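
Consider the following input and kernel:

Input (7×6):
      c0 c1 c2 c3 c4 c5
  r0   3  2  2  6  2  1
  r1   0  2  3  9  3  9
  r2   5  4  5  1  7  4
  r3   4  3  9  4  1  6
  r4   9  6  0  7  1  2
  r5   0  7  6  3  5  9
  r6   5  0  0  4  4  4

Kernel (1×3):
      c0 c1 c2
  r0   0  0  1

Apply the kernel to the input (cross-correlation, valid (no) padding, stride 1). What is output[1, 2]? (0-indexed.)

The receptive field on the input at this output position is [3 9 3]. Elementwise product with the kernel and sum: 3·1.

3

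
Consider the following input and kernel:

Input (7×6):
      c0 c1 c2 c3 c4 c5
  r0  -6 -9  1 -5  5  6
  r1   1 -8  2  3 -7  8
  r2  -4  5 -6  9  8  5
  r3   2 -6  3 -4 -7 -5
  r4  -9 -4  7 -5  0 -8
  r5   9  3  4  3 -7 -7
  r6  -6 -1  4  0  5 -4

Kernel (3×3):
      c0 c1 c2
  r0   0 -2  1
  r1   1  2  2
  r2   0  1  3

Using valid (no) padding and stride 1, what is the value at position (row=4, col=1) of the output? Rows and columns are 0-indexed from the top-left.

The receptive field on the input at this output position is [-4 7 -5 / 3 4 3 / -1 4 0]. Elementwise product with the kernel and sum: 7·-2 + -5·1 + 3·1 + 4·2 + 3·2 + 4·1 + 0·3.

2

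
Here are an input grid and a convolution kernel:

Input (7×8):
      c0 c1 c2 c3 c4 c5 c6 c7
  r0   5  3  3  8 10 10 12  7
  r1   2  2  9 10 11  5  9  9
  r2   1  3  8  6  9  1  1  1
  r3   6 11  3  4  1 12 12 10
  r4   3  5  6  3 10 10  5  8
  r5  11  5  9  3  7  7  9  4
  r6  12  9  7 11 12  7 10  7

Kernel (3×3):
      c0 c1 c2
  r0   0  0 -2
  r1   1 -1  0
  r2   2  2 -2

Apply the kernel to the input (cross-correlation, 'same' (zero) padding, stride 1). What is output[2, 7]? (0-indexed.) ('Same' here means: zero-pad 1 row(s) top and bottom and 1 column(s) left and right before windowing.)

44

The receptive field on the zero-padded input at this output position is [9 9 0 / 1 1 0 / 12 10 0]. Elementwise product with the kernel and sum: 0·-2 + 1·1 + 1·-1 + 12·2 + 10·2 + 0·-2.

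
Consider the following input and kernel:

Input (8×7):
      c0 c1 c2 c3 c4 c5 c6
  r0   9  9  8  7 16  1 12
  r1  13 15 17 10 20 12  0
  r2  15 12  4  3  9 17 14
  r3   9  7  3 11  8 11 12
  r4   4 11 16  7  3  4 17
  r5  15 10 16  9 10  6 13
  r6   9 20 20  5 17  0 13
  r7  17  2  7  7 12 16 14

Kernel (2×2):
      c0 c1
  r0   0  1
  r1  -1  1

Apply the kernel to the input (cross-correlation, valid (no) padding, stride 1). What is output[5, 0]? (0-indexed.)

The receptive field on the input at this output position is [15 10 / 9 20]. Elementwise product with the kernel and sum: 10·1 + 9·-1 + 20·1.

21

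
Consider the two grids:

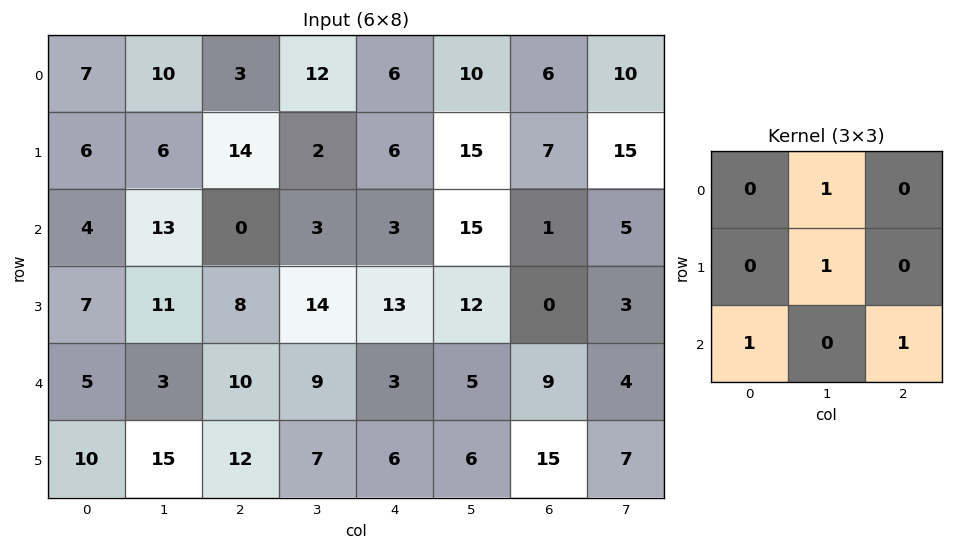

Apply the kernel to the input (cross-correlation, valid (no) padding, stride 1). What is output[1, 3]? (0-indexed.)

35

The receptive field on the input at this output position is [2 6 15 / 3 3 15 / 14 13 12]. Elementwise product with the kernel and sum: 6·1 + 3·1 + 14·1 + 12·1.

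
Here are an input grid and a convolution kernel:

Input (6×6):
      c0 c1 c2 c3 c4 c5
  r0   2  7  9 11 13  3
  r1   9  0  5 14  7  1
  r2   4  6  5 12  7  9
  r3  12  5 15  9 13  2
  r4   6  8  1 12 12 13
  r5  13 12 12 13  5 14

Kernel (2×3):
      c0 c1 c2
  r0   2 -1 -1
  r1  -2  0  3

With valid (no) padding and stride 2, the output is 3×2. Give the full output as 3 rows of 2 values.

-15 5
18 0
13 -31

Output[0,0]: The receptive field on the input at this output position is [2 7 9 / 9 0 5]. Elementwise product with the kernel and sum: 2·2 + 7·-1 + 9·-1 + 9·-2 + 5·3.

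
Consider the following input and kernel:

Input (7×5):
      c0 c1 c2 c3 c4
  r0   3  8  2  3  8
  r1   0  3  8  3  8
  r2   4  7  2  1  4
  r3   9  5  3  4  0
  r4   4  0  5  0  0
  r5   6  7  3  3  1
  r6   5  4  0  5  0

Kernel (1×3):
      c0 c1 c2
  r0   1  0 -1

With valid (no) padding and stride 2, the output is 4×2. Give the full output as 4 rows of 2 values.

Output[0,0]: The receptive field on the input at this output position is [3 8 2]. Elementwise product with the kernel and sum: 3·1 + 2·-1.
Output[0,1]: The receptive field on the input at this output position is [2 3 8]. Elementwise product with the kernel and sum: 2·1 + 8·-1.

1 -6
2 -2
-1 5
5 0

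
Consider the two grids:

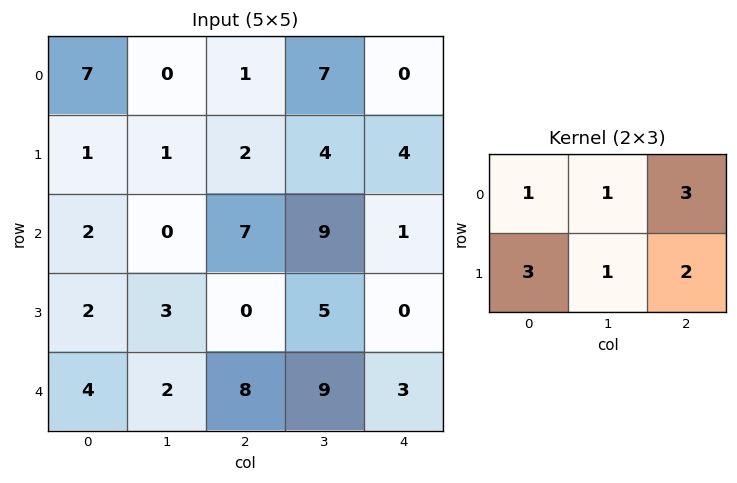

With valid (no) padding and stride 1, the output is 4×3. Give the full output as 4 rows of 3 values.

Output[0,0]: The receptive field on the input at this output position is [7 0 1 / 1 1 2]. Elementwise product with the kernel and sum: 7·1 + 0·1 + 1·3 + 1·3 + 1·1 + 2·2.

18 35 26
28 40 50
32 53 24
35 50 44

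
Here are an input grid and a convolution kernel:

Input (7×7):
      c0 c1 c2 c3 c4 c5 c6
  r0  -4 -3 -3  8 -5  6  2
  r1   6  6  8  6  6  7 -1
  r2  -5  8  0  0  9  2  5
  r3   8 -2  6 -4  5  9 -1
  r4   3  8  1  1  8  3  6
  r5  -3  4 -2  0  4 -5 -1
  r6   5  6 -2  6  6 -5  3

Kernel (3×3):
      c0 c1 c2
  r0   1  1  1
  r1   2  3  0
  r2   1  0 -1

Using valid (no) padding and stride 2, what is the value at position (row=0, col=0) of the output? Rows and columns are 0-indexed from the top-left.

15

The receptive field on the input at this output position is [-4 -3 -3 / 6 6 8 / -5 8 0]. Elementwise product with the kernel and sum: -4·1 + -3·1 + -3·1 + 6·2 + 6·3 + -5·1 + 0·-1.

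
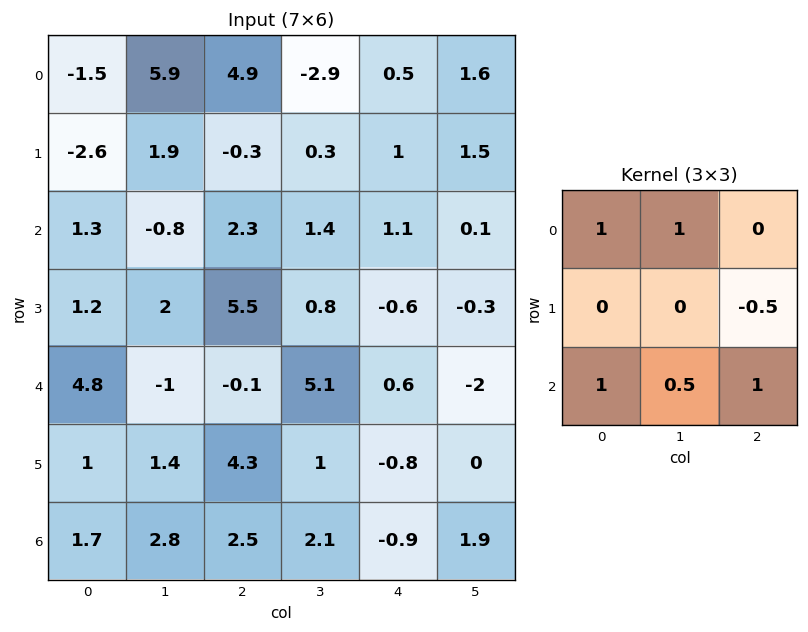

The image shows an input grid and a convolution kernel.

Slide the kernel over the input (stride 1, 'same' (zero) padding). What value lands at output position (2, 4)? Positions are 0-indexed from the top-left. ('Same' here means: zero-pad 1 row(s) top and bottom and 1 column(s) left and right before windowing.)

The receptive field on the zero-padded input at this output position is [0.3 1 1.5 / 1.4 1.1 0.1 / 0.8 -0.6 -0.3]. Elementwise product with the kernel and sum: 0.3·1 + 1·1 + 0.1·-0.5 + 0.8·1 + -0.6·0.5 + -0.3·1.

1.45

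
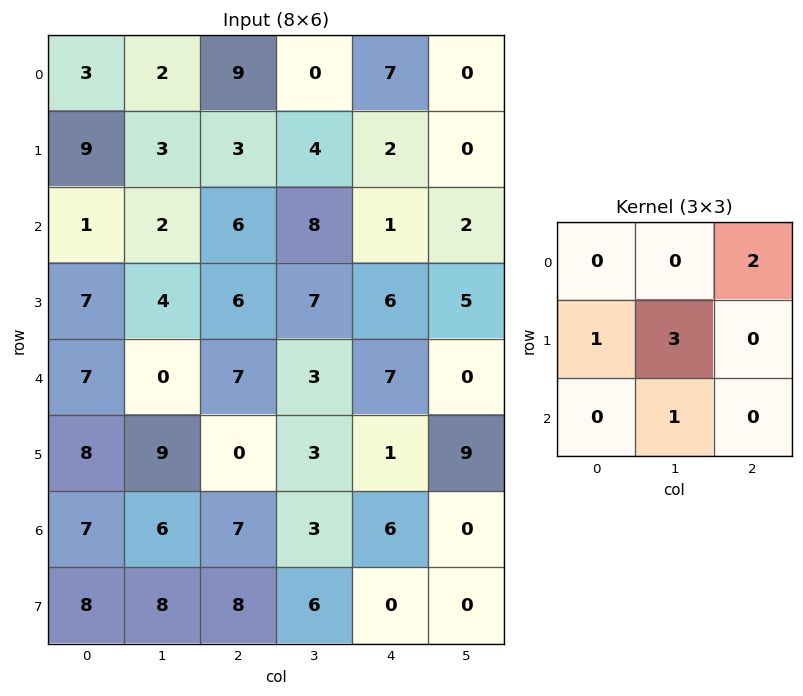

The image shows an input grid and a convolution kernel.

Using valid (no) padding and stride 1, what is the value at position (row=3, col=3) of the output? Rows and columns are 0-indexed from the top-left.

The receptive field on the input at this output position is [7 6 5 / 3 7 0 / 3 1 9]. Elementwise product with the kernel and sum: 5·2 + 3·1 + 7·3 + 1·1.

35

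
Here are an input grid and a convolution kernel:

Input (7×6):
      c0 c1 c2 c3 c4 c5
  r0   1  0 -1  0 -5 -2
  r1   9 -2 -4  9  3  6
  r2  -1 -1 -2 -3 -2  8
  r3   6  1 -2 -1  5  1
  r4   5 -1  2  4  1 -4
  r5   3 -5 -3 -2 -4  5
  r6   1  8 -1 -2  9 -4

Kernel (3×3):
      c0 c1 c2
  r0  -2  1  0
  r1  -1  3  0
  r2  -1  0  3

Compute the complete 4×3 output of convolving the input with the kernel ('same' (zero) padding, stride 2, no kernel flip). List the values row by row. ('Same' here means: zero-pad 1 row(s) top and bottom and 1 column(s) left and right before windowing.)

-3 26 -6
9 -9 -14
6 2 23
6 -4 29

Output[0,0]: The receptive field on the zero-padded input at this output position is [0 0 0 / 0 1 0 / 0 9 -2]. Elementwise product with the kernel and sum: 0·-2 + 0·1 + 0·-1 + 1·3 + 0·-1 + -2·3.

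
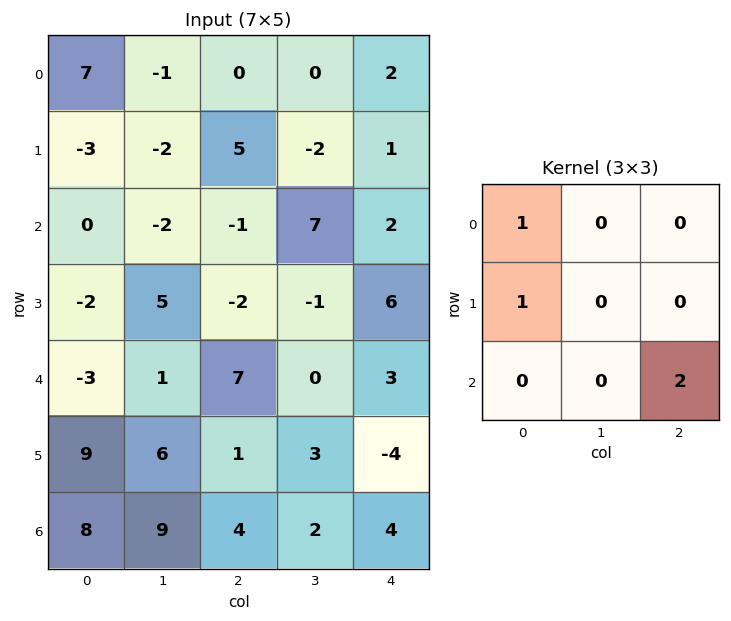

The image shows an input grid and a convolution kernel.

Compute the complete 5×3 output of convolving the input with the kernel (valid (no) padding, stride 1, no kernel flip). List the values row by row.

Output[0,0]: The receptive field on the input at this output position is [7 -1 0 / -3 -2 5 / 0 -2 -1]. Elementwise product with the kernel and sum: 7·1 + -3·1 + -1·2.
Output[0,1]: The receptive field on the input at this output position is [-1 0 0 / -2 5 -2 / -2 -1 7]. Elementwise product with the kernel and sum: -1·1 + -2·1 + 7·2.

2 11 9
-7 -6 16
12 3 3
-3 12 -3
14 11 16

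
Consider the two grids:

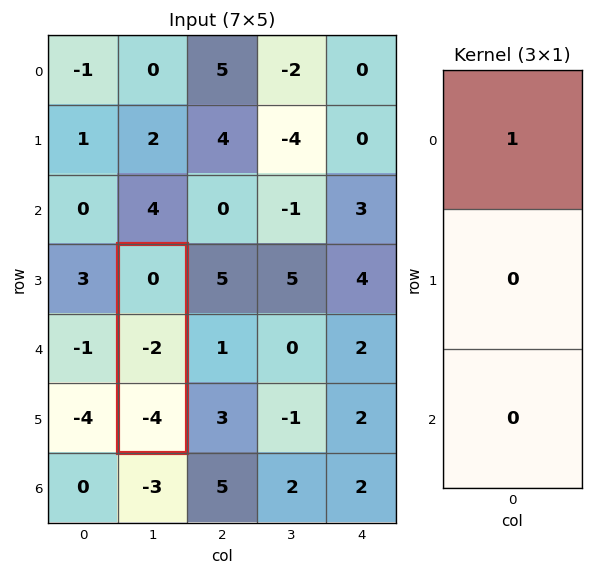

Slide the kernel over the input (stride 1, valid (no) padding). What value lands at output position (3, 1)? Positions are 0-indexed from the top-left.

0

The receptive field on the input at this output position is [0 / -2 / -4]. Elementwise product with the kernel and sum: 0·1.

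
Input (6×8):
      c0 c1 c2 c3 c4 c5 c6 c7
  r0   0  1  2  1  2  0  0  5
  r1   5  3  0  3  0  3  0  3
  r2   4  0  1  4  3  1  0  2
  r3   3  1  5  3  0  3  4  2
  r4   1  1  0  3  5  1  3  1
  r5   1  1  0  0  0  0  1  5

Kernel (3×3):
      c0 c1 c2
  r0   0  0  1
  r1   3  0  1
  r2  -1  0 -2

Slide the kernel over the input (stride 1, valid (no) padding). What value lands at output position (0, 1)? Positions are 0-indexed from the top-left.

The receptive field on the input at this output position is [1 2 1 / 3 0 3 / 0 1 4]. Elementwise product with the kernel and sum: 1·1 + 3·3 + 3·1 + 0·-1 + 4·-2.

5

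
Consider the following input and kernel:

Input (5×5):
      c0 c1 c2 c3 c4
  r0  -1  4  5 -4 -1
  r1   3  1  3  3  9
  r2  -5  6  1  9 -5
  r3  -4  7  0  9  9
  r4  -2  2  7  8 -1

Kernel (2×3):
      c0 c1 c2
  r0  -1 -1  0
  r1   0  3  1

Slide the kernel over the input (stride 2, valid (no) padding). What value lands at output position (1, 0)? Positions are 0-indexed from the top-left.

The receptive field on the input at this output position is [-5 6 1 / -4 7 0]. Elementwise product with the kernel and sum: -5·-1 + 6·-1 + 7·3 + 0·1.

20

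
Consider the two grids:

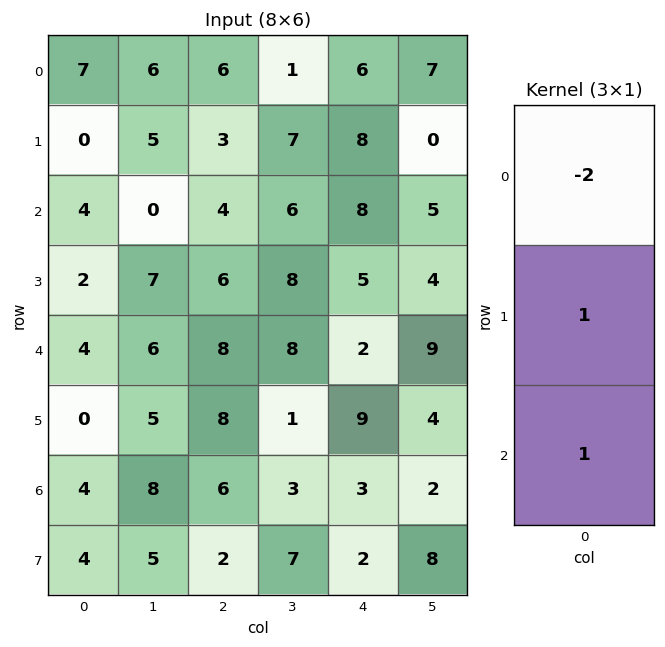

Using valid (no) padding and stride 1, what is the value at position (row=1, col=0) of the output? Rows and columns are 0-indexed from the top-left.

The receptive field on the input at this output position is [0 / 4 / 2]. Elementwise product with the kernel and sum: 0·-2 + 4·1 + 2·1.

6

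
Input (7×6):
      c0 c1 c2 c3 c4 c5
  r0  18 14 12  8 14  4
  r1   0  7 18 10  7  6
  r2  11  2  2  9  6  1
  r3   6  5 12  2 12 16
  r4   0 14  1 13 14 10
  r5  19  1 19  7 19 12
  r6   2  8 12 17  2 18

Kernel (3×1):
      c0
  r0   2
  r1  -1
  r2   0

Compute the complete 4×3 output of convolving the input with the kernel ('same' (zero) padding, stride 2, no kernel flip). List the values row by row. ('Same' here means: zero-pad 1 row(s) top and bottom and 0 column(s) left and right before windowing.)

-18 -12 -14
-11 34 8
12 23 10
36 26 36

Output[0,0]: The receptive field on the zero-padded input at this output position is [0 / 18 / 0]. Elementwise product with the kernel and sum: 0·2 + 18·-1.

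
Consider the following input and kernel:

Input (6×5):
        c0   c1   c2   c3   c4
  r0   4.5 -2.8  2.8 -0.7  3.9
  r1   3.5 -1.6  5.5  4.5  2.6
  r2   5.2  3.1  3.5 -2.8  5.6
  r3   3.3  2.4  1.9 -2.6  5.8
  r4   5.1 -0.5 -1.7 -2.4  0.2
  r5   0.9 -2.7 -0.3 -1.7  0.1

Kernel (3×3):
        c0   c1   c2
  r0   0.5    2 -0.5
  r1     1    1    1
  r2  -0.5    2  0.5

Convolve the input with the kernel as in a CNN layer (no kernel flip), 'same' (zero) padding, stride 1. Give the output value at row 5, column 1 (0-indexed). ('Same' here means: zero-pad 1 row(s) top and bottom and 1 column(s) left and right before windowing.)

The receptive field on the zero-padded input at this output position is [5.1 -0.5 -1.7 / 0.9 -2.7 -0.3 / 0 0 0]. Elementwise product with the kernel and sum: 5.1·0.5 + -0.5·2 + -1.7·-0.5 + 0.9·1 + -2.7·1 + -0.3·1 + 0·-0.5 + 0·2 + 0·0.5.

0.3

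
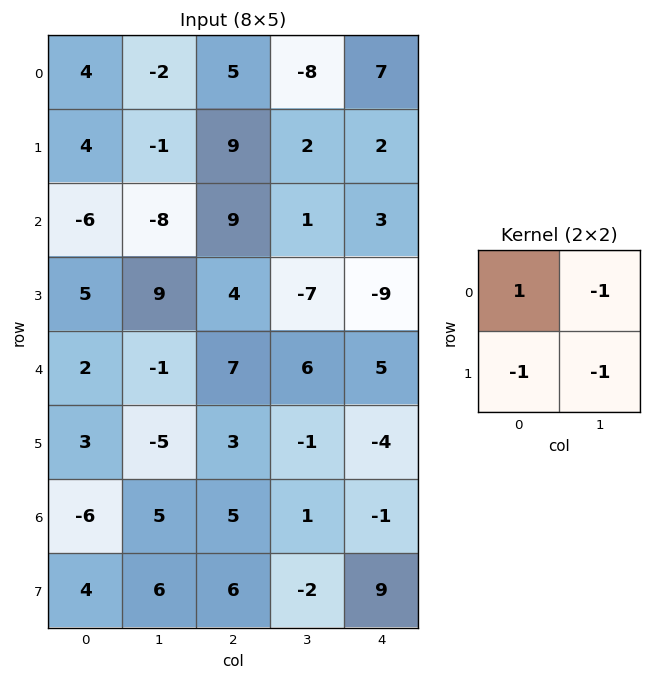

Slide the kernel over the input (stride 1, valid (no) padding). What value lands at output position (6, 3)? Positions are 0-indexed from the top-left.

The receptive field on the input at this output position is [1 -1 / -2 9]. Elementwise product with the kernel and sum: 1·1 + -1·-1 + -2·-1 + 9·-1.

-5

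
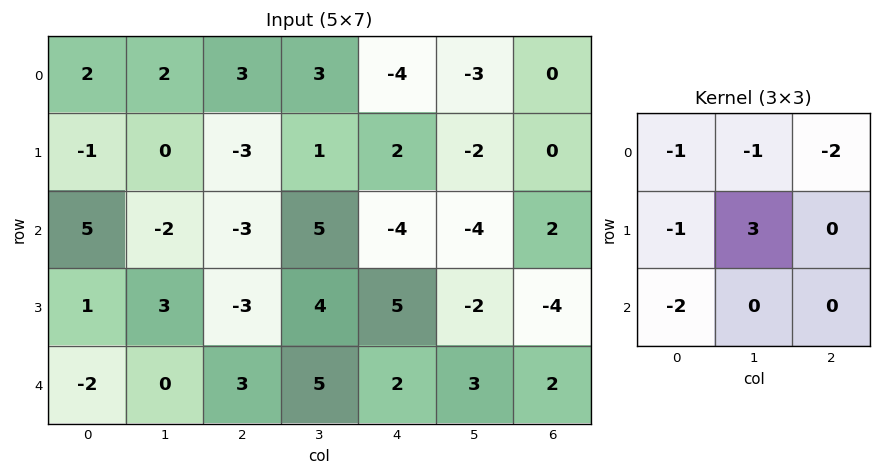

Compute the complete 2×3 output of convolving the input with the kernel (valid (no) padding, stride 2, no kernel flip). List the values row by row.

Output[0,0]: The receptive field on the input at this output position is [2 2 3 / -1 0 -3 / 5 -2 -3]. Elementwise product with the kernel and sum: 2·-1 + 2·-1 + 3·-2 + -1·-1 + 0·3 + 5·-2.
Output[0,1]: The receptive field on the input at this output position is [3 3 -4 / -3 1 2 / -3 5 -4]. Elementwise product with the kernel and sum: 3·-1 + 3·-1 + -4·-2 + -3·-1 + 1·3 + -3·-2.

-19 14 7
15 15 -11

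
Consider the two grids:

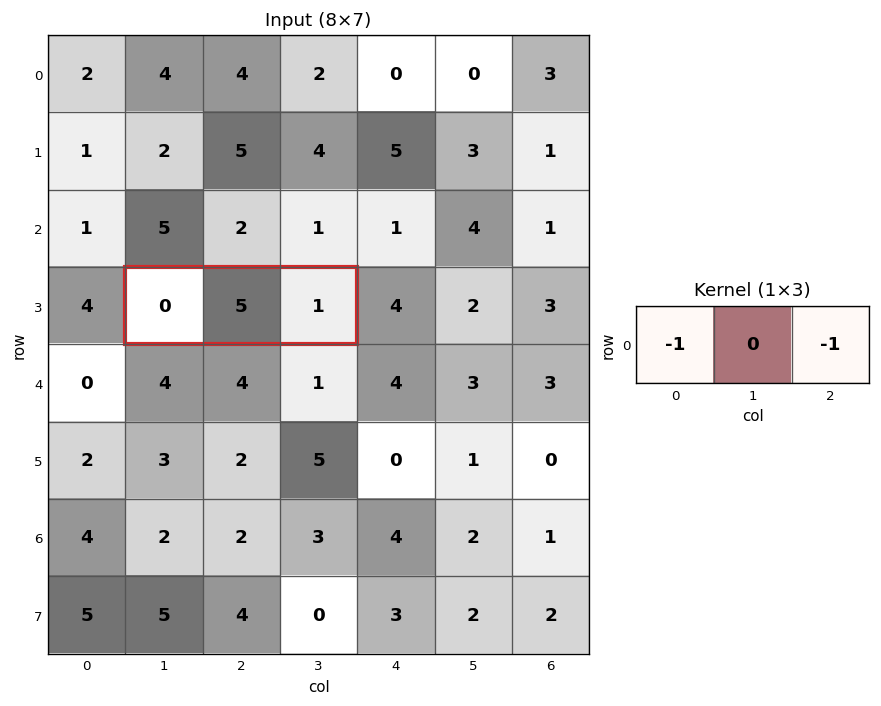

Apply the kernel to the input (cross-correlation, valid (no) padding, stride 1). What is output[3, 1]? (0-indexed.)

The receptive field on the input at this output position is [0 5 1]. Elementwise product with the kernel and sum: 0·-1 + 1·-1.

-1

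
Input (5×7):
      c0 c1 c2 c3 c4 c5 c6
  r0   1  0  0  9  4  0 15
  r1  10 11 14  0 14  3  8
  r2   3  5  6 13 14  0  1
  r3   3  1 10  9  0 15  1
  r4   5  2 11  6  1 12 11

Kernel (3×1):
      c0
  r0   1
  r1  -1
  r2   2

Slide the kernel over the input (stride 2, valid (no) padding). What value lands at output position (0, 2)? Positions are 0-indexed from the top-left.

18

The receptive field on the input at this output position is [4 / 14 / 14]. Elementwise product with the kernel and sum: 4·1 + 14·-1 + 14·2.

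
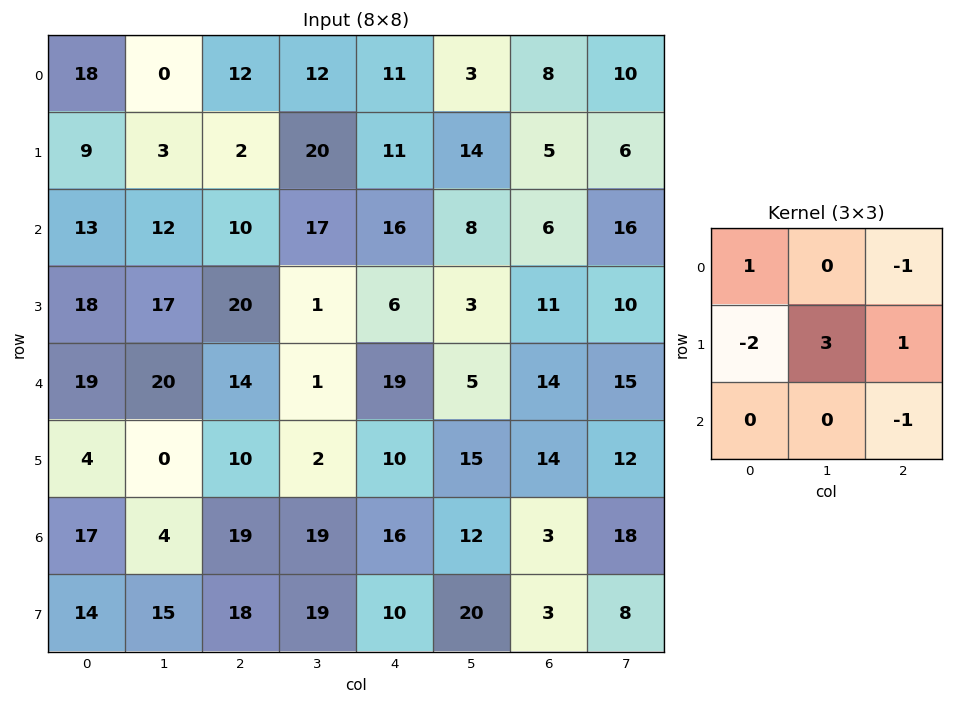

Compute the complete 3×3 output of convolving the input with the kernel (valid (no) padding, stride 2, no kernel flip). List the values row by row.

Output[0,0]: The receptive field on the input at this output position is [18 0 12 / 9 3 2 / 13 12 10]. Elementwise product with the kernel and sum: 18·1 + 12·-1 + 9·-2 + 3·3 + 2·1 + 10·-1.
Output[0,1]: The receptive field on the input at this output position is [12 12 11 / 2 20 11 / 10 17 16]. Elementwise product with the kernel and sum: 12·1 + 11·-1 + 2·-2 + 20·3 + 11·1 + 16·-1.

-11 52 22
24 -56 4
-12 -25 41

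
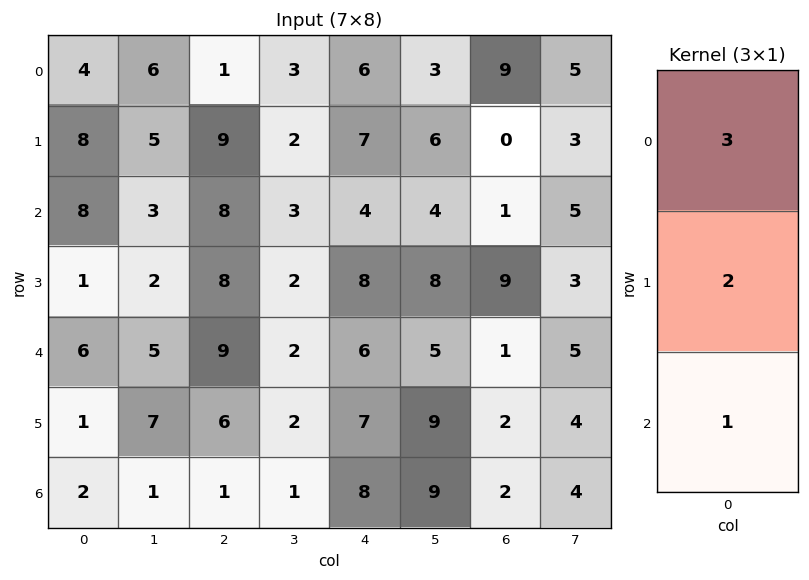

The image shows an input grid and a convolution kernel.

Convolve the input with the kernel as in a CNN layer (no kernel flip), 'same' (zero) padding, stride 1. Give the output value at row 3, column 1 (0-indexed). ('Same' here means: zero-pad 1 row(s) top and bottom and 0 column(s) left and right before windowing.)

The receptive field on the zero-padded input at this output position is [3 / 2 / 5]. Elementwise product with the kernel and sum: 3·3 + 2·2 + 5·1.

18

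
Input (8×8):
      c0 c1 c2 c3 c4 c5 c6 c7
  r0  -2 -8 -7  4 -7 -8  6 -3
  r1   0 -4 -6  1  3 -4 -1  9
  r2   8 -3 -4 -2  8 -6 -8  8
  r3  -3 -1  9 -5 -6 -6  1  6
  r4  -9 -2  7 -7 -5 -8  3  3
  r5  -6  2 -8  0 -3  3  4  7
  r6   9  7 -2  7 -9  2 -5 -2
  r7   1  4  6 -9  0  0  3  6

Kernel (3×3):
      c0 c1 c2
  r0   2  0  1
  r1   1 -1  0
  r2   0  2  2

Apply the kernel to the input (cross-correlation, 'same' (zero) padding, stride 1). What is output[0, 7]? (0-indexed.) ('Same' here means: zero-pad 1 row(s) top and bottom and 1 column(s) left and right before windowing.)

27

The receptive field on the zero-padded input at this output position is [0 0 0 / 6 -3 0 / -1 9 0]. Elementwise product with the kernel and sum: 0·2 + 0·1 + 6·1 + -3·-1 + 9·2 + 0·2.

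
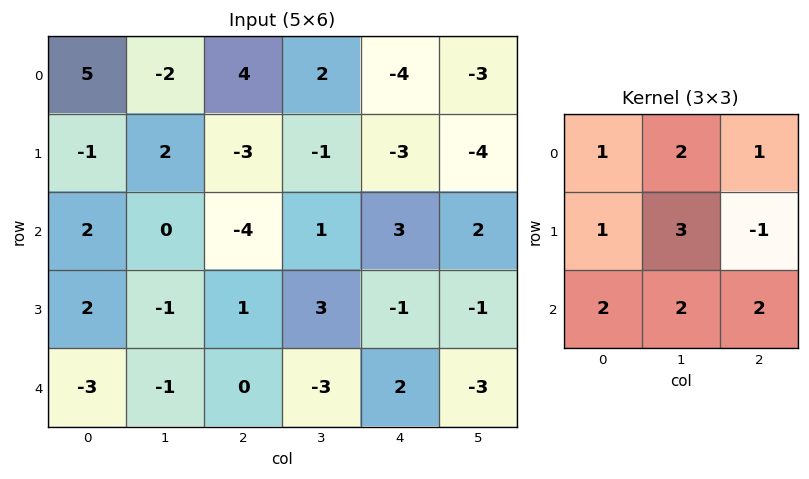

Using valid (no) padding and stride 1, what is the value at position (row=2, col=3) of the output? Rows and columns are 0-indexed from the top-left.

2

The receptive field on the input at this output position is [1 3 2 / 3 -1 -1 / -3 2 -3]. Elementwise product with the kernel and sum: 1·1 + 3·2 + 2·1 + 3·1 + -1·3 + -1·-1 + -3·2 + 2·2 + -3·2.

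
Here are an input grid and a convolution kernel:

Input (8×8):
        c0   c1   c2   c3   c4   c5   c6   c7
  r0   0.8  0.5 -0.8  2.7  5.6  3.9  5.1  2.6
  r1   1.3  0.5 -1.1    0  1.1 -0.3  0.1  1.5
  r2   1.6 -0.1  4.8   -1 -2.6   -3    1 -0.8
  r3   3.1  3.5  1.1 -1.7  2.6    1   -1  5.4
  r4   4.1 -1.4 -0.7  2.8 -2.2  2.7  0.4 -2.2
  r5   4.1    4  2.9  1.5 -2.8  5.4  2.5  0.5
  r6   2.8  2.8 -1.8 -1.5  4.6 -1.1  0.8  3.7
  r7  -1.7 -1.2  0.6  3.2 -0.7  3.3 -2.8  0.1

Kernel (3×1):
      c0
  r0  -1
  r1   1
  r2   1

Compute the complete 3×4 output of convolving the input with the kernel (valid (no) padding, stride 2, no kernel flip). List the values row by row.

Output[0,0]: The receptive field on the input at this output position is [0.8 / 1.3 / 1.6]. Elementwise product with the kernel and sum: 0.8·-1 + 1.3·1 + 1.6·1.

2.1 4.5 -7.1 -4
5.6 -4.4 3 -1.6
2.8 1.8 4 2.9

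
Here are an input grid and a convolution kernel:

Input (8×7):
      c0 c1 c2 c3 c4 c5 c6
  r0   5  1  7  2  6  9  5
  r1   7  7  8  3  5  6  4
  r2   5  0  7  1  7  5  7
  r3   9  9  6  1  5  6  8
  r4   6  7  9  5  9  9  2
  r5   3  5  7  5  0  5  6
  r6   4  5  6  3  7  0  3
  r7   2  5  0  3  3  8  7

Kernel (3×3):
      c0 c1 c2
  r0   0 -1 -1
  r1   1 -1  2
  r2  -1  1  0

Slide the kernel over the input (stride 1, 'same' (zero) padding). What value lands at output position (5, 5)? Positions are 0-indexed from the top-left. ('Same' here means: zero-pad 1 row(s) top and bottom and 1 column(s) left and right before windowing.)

The receptive field on the zero-padded input at this output position is [9 9 2 / 0 5 6 / 7 0 3]. Elementwise product with the kernel and sum: 9·-1 + 2·-1 + 0·1 + 5·-1 + 6·2 + 7·-1 + 0·1.

-11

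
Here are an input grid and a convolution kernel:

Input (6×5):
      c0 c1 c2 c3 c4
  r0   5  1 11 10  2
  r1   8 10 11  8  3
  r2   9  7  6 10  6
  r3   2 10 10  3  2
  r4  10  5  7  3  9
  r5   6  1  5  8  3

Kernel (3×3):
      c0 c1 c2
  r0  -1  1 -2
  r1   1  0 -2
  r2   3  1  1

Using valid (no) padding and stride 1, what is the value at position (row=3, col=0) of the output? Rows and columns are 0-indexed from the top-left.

The receptive field on the input at this output position is [2 10 10 / 10 5 7 / 6 1 5]. Elementwise product with the kernel and sum: 2·-1 + 10·1 + 10·-2 + 10·1 + 7·-2 + 6·3 + 1·1 + 5·1.

8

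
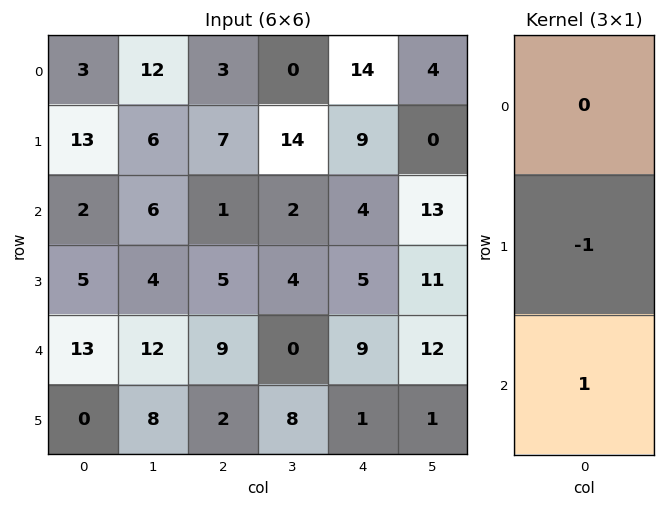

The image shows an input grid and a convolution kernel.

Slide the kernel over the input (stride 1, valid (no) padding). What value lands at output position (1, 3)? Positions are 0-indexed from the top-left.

The receptive field on the input at this output position is [14 / 2 / 4]. Elementwise product with the kernel and sum: 2·-1 + 4·1.

2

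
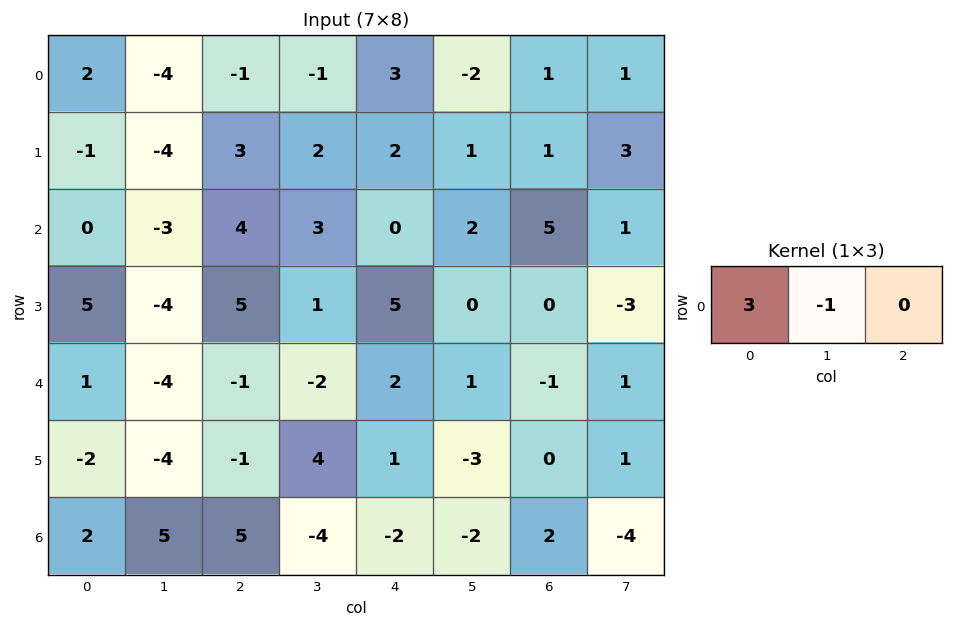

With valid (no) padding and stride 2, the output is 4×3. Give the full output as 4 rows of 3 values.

Output[0,0]: The receptive field on the input at this output position is [2 -4 -1]. Elementwise product with the kernel and sum: 2·3 + -4·-1.

10 -2 11
3 9 -2
7 -1 5
1 19 -4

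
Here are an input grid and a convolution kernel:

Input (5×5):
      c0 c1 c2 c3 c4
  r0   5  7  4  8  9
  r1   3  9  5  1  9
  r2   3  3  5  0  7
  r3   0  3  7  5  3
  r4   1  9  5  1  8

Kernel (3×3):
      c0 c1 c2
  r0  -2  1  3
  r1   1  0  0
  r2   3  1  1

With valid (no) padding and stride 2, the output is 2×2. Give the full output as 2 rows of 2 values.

29 54
29 42

Output[0,0]: The receptive field on the input at this output position is [5 7 4 / 3 9 5 / 3 3 5]. Elementwise product with the kernel and sum: 5·-2 + 7·1 + 4·3 + 3·1 + 3·3 + 3·1 + 5·1.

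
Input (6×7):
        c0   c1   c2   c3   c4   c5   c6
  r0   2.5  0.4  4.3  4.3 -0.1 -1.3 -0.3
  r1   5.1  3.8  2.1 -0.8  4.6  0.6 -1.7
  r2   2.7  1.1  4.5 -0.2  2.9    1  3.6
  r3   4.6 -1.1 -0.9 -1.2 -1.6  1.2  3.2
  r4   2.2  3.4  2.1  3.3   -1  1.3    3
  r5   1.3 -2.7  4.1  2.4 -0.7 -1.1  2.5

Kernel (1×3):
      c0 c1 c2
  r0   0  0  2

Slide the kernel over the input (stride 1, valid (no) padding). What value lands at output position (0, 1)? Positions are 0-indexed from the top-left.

The receptive field on the input at this output position is [0.4 4.3 4.3]. Elementwise product with the kernel and sum: 4.3·2.

8.6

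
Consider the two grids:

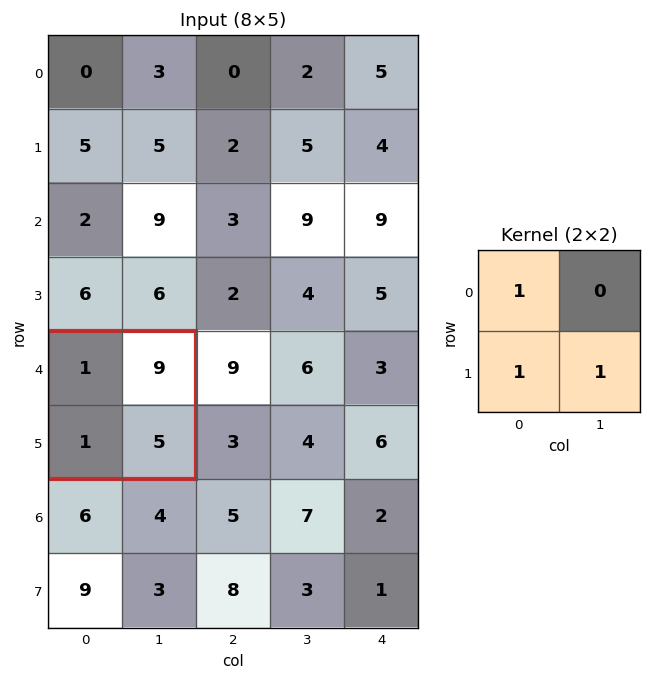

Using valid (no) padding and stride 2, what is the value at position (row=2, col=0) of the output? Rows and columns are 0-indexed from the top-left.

The receptive field on the input at this output position is [1 9 / 1 5]. Elementwise product with the kernel and sum: 1·1 + 1·1 + 5·1.

7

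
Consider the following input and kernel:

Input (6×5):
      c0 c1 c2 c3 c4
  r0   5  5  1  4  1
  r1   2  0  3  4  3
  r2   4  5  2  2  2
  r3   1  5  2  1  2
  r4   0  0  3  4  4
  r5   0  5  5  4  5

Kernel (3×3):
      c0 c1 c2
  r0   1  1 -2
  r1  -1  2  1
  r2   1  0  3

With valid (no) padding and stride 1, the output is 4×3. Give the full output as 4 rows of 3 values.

19 19 19
11 4 13
25 15 17
20 32 28

Output[0,0]: The receptive field on the input at this output position is [5 5 1 / 2 0 3 / 4 5 2]. Elementwise product with the kernel and sum: 5·1 + 5·1 + 1·-2 + 2·-1 + 0·2 + 3·1 + 4·1 + 2·3.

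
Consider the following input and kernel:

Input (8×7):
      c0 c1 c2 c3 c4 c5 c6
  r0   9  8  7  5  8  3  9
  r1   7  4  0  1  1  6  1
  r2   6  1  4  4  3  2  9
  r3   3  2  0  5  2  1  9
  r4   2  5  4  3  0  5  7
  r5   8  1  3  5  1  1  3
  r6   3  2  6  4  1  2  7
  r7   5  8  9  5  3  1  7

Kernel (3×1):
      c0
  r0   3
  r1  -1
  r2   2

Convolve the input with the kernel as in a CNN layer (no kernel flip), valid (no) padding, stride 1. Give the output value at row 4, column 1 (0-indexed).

The receptive field on the input at this output position is [5 / 1 / 2]. Elementwise product with the kernel and sum: 5·3 + 1·-1 + 2·2.

18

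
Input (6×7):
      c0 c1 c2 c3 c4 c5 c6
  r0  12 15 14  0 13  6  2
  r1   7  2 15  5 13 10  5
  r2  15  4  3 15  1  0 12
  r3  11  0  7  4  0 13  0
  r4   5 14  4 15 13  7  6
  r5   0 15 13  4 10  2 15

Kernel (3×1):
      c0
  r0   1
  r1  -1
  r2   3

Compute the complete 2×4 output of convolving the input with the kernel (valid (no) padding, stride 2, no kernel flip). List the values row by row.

Output[0,0]: The receptive field on the input at this output position is [12 / 7 / 15]. Elementwise product with the kernel and sum: 12·1 + 7·-1 + 15·3.

50 8 3 33
19 8 40 30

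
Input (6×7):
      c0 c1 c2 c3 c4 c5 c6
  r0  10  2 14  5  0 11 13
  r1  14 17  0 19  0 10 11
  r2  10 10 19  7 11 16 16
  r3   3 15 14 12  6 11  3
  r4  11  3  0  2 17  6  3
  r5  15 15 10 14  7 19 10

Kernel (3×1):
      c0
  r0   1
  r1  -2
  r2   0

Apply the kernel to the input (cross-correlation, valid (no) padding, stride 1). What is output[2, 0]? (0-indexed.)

The receptive field on the input at this output position is [10 / 3 / 11]. Elementwise product with the kernel and sum: 10·1 + 3·-2.

4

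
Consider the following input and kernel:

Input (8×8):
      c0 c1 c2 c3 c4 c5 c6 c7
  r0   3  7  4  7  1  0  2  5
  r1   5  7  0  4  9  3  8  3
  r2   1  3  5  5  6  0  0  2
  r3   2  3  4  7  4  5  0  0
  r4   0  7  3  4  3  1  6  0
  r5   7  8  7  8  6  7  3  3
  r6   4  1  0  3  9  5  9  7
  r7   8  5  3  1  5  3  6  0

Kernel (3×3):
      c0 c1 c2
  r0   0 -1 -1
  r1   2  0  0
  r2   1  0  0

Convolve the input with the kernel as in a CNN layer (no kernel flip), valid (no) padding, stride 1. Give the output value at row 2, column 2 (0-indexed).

The receptive field on the input at this output position is [5 5 6 / 4 7 4 / 3 4 3]. Elementwise product with the kernel and sum: 5·-1 + 6·-1 + 4·2 + 3·1.

0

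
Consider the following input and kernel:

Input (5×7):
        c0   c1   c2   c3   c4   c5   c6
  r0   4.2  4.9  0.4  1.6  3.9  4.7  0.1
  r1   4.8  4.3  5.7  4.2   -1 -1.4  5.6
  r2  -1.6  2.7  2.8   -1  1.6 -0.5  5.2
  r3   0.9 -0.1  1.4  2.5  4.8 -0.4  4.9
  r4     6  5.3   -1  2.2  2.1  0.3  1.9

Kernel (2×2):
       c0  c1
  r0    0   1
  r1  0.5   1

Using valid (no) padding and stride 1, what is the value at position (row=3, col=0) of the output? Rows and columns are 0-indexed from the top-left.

The receptive field on the input at this output position is [0.9 -0.1 / 6 5.3]. Elementwise product with the kernel and sum: -0.1·1 + 6·0.5 + 5.3·1.

8.2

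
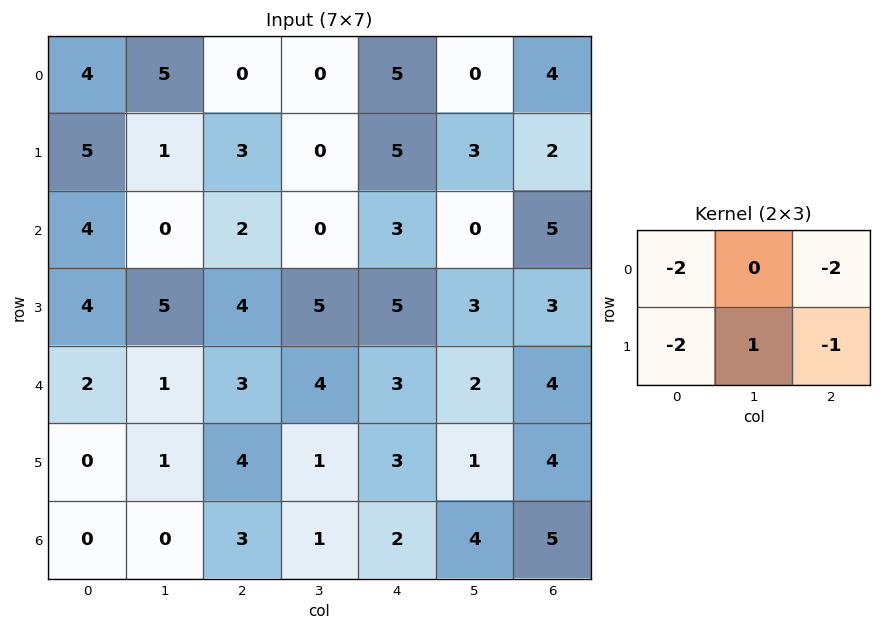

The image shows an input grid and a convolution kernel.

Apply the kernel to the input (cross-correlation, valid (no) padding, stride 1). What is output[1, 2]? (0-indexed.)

-23

The receptive field on the input at this output position is [3 0 5 / 2 0 3]. Elementwise product with the kernel and sum: 3·-2 + 5·-2 + 2·-2 + 0·1 + 3·-1.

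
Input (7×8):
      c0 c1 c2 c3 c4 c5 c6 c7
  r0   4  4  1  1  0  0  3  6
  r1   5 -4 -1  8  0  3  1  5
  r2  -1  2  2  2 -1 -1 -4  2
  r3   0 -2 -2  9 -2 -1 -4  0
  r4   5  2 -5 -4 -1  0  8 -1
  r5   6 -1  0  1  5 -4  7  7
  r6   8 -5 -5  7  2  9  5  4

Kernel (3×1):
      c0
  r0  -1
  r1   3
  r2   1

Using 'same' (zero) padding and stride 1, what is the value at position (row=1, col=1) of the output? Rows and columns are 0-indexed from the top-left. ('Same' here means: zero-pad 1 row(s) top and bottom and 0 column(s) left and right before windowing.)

The receptive field on the zero-padded input at this output position is [4 / -4 / 2]. Elementwise product with the kernel and sum: 4·-1 + -4·3 + 2·1.

-14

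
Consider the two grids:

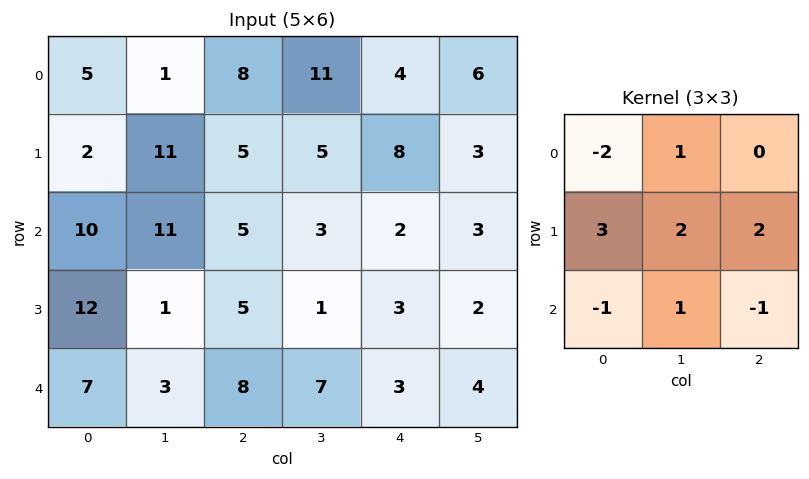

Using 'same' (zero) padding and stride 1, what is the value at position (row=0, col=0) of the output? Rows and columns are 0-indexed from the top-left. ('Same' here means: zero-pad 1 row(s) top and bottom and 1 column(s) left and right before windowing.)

3

The receptive field on the zero-padded input at this output position is [0 0 0 / 0 5 1 / 0 2 11]. Elementwise product with the kernel and sum: 0·-2 + 0·1 + 0·3 + 5·2 + 1·2 + 0·-1 + 2·1 + 11·-1.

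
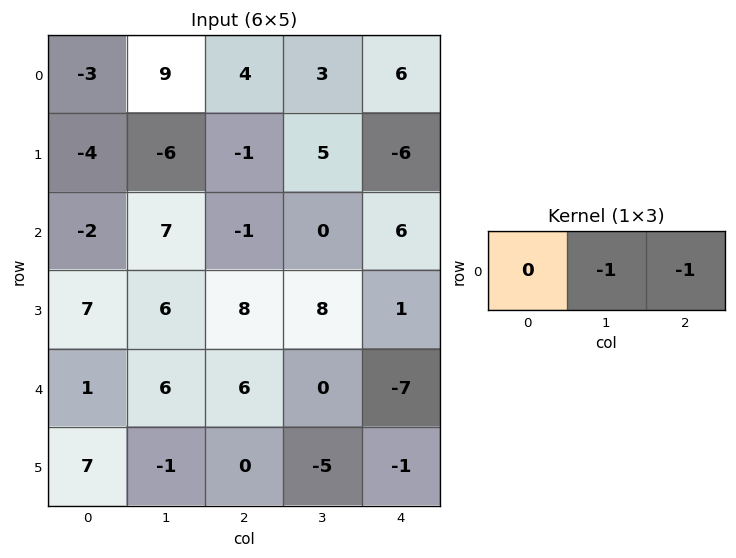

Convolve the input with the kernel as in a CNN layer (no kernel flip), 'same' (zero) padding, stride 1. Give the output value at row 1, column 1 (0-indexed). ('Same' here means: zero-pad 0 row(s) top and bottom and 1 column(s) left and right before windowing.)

The receptive field on the zero-padded input at this output position is [-4 -6 -1]. Elementwise product with the kernel and sum: -6·-1 + -1·-1.

7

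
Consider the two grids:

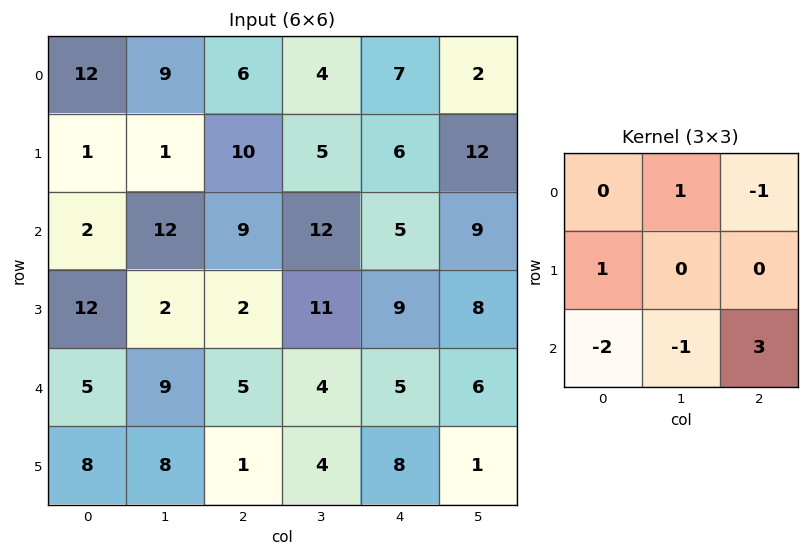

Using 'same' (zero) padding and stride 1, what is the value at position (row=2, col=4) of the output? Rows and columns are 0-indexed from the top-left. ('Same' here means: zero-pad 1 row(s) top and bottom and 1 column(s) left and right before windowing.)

The receptive field on the zero-padded input at this output position is [5 6 12 / 12 5 9 / 11 9 8]. Elementwise product with the kernel and sum: 6·1 + 12·-1 + 12·1 + 11·-2 + 9·-1 + 8·3.

-1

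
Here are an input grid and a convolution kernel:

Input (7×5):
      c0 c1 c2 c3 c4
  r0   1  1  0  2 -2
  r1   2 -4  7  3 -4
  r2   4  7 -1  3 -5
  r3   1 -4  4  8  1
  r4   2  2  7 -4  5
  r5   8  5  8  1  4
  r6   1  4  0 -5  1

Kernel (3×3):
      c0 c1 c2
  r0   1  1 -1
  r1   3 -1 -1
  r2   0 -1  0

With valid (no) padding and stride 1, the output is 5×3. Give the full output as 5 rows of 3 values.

-2 -22 23
1 15 5
13 -28 14
-15 -13 30
4 19 22

Output[0,0]: The receptive field on the input at this output position is [1 1 0 / 2 -4 7 / 4 7 -1]. Elementwise product with the kernel and sum: 1·1 + 1·1 + 0·-1 + 2·3 + -4·-1 + 7·-1 + 7·-1.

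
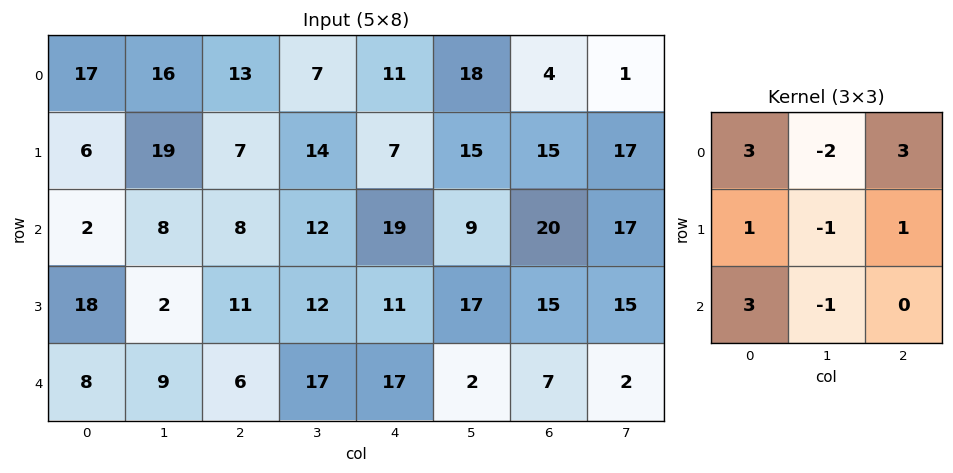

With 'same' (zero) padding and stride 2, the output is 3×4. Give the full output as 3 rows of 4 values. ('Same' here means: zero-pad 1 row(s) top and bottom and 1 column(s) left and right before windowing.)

Output[0,0]: The receptive field on the zero-padded input at this output position is [0 0 0 / 0 17 16 / 0 6 19]. Elementwise product with the kernel and sum: 0·3 + 0·-2 + 0·3 + 0·1 + 17·-1 + 16·1 + 0·3 + 6·-1.

-7 60 49 45
33 92 100 108
-29 40 67 63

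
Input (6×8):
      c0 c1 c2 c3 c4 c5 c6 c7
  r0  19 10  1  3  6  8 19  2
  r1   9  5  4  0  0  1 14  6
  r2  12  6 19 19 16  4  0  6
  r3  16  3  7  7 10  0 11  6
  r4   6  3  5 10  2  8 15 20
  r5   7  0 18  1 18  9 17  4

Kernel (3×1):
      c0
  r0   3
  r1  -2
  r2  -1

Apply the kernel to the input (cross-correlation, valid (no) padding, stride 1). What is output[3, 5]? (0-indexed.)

-25

The receptive field on the input at this output position is [0 / 8 / 9]. Elementwise product with the kernel and sum: 0·3 + 8·-2 + 9·-1.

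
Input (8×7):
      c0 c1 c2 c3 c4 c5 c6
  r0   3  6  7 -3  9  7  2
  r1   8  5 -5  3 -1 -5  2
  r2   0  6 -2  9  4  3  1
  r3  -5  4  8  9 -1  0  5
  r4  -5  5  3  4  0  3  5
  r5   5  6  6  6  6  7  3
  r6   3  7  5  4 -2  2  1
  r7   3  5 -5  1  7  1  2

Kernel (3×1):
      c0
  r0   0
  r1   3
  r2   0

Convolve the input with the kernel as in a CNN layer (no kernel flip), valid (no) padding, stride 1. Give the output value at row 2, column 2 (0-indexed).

The receptive field on the input at this output position is [-2 / 8 / 3]. Elementwise product with the kernel and sum: 8·3.

24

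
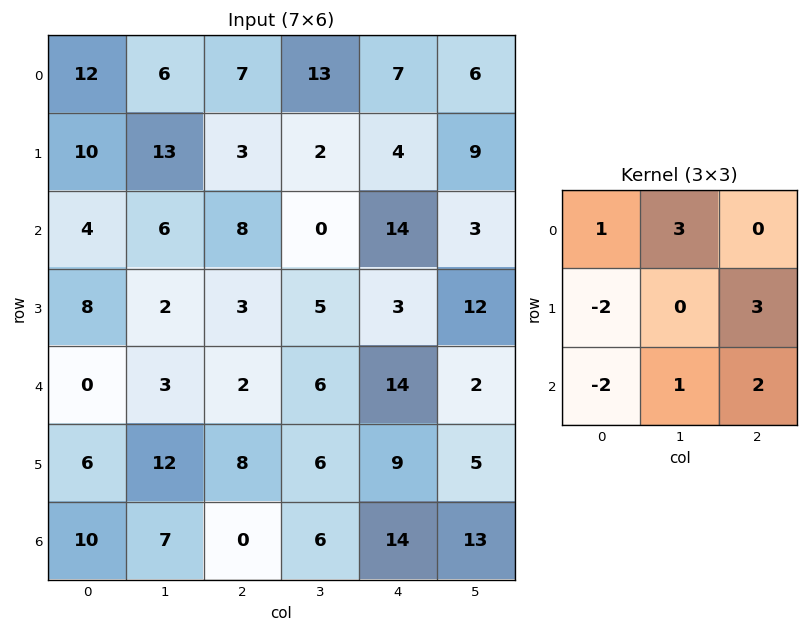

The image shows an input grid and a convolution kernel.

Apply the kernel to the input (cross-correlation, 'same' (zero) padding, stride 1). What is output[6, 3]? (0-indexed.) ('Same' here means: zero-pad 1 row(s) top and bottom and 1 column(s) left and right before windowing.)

68

The receptive field on the zero-padded input at this output position is [8 6 9 / 0 6 14 / 0 0 0]. Elementwise product with the kernel and sum: 8·1 + 6·3 + 0·-2 + 14·3 + 0·-2 + 0·1 + 0·2.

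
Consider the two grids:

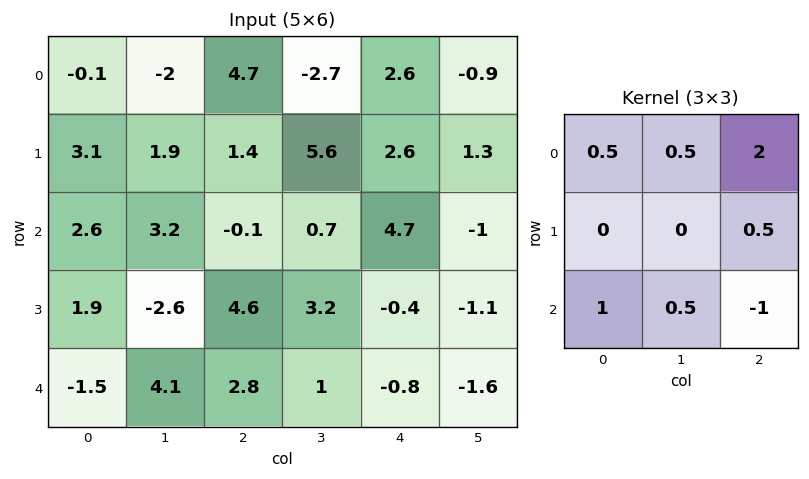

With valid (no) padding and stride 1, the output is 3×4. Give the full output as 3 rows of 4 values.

13.35 1.2 3.05 2.85
1.25 9.7 17.65 10.3
2.75 9.05 13.6 2.35

Output[0,0]: The receptive field on the input at this output position is [-0.1 -2 4.7 / 3.1 1.9 1.4 / 2.6 3.2 -0.1]. Elementwise product with the kernel and sum: -0.1·0.5 + -2·0.5 + 4.7·2 + 1.4·0.5 + 2.6·1 + 3.2·0.5 + -0.1·-1.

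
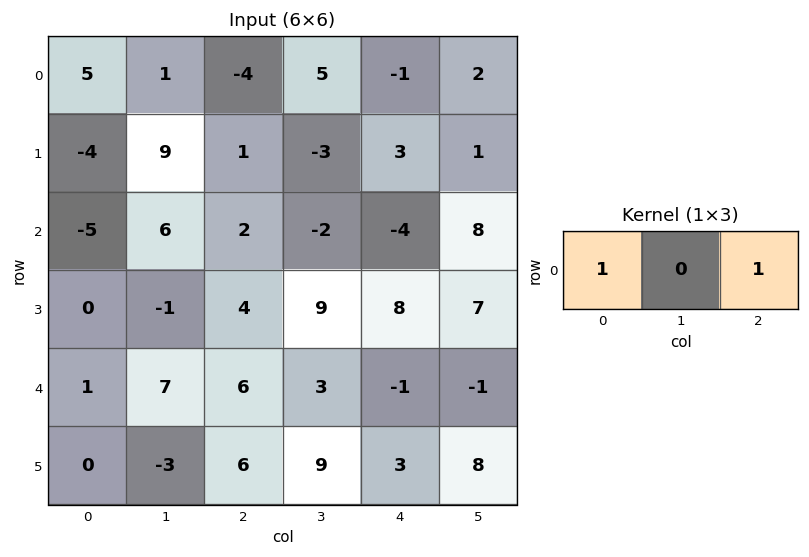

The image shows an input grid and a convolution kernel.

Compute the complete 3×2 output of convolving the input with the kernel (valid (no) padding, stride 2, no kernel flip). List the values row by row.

1 -5
-3 -2
7 5

Output[0,0]: The receptive field on the input at this output position is [5 1 -4]. Elementwise product with the kernel and sum: 5·1 + -4·1.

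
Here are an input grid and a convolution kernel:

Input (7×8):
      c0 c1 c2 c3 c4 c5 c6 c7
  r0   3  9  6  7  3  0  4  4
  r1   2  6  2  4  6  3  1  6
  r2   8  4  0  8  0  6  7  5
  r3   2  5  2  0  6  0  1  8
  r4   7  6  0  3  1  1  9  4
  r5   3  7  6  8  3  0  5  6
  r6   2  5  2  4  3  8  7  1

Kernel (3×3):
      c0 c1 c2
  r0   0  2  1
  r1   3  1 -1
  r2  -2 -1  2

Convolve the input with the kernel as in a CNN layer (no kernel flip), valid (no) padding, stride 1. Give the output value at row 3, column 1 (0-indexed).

The receptive field on the input at this output position is [5 2 0 / 6 0 3 / 7 6 8]. Elementwise product with the kernel and sum: 2·2 + 0·1 + 6·3 + 0·1 + 3·-1 + 7·-2 + 6·-1 + 8·2.

15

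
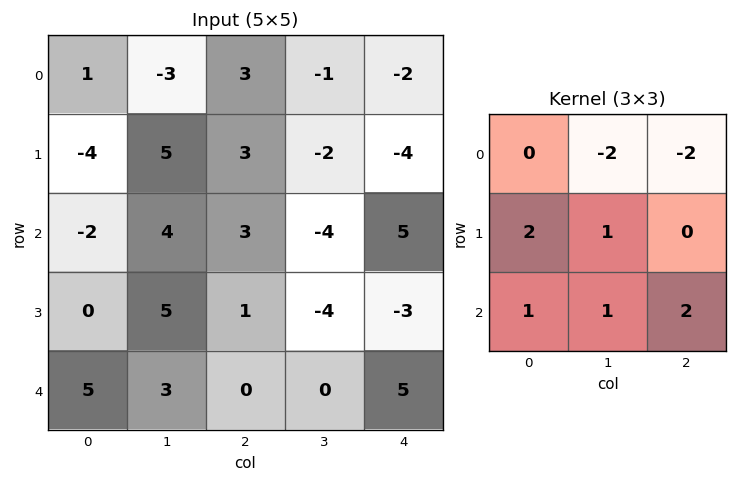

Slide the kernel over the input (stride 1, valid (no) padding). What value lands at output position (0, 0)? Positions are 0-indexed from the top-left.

The receptive field on the input at this output position is [1 -3 3 / -4 5 3 / -2 4 3]. Elementwise product with the kernel and sum: -3·-2 + 3·-2 + -4·2 + 5·1 + -2·1 + 4·1 + 3·2.

5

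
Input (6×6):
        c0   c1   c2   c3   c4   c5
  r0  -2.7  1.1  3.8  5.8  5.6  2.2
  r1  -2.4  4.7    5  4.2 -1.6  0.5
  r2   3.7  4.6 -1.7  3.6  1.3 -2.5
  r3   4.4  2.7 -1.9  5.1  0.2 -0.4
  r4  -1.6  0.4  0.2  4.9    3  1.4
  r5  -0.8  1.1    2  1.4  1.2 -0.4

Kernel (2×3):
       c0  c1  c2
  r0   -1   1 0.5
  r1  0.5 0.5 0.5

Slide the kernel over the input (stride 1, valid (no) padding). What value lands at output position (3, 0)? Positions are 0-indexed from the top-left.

The receptive field on the input at this output position is [4.4 2.7 -1.9 / -1.6 0.4 0.2]. Elementwise product with the kernel and sum: 4.4·-1 + 2.7·1 + -1.9·0.5 + -1.6·0.5 + 0.4·0.5 + 0.2·0.5.

-3.15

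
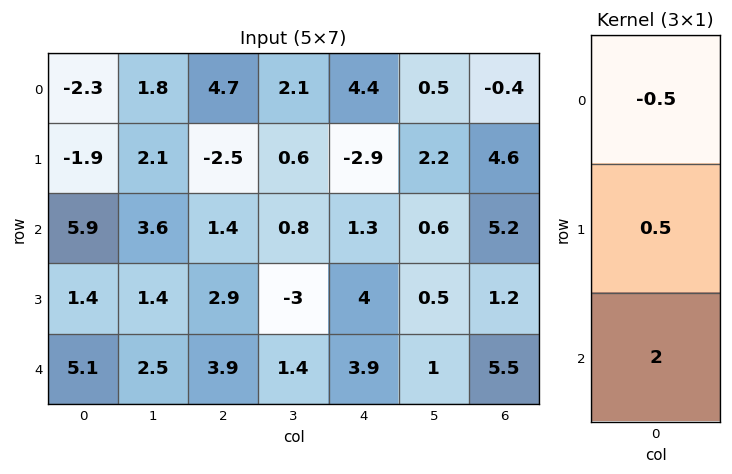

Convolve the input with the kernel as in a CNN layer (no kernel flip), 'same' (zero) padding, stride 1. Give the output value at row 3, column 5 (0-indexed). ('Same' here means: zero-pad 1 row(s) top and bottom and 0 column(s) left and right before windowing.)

The receptive field on the zero-padded input at this output position is [0.6 / 0.5 / 1]. Elementwise product with the kernel and sum: 0.6·-0.5 + 0.5·0.5 + 1·2.

1.95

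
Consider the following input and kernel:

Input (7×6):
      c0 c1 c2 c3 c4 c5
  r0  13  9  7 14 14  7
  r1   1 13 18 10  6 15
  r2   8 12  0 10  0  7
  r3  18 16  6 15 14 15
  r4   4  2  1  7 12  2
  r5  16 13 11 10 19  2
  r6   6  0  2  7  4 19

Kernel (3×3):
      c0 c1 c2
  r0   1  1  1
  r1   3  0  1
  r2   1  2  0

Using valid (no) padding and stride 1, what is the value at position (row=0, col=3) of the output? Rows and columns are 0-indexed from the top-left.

90

The receptive field on the input at this output position is [14 14 7 / 10 6 15 / 10 0 7]. Elementwise product with the kernel and sum: 14·1 + 14·1 + 7·1 + 10·3 + 15·1 + 10·1 + 0·2.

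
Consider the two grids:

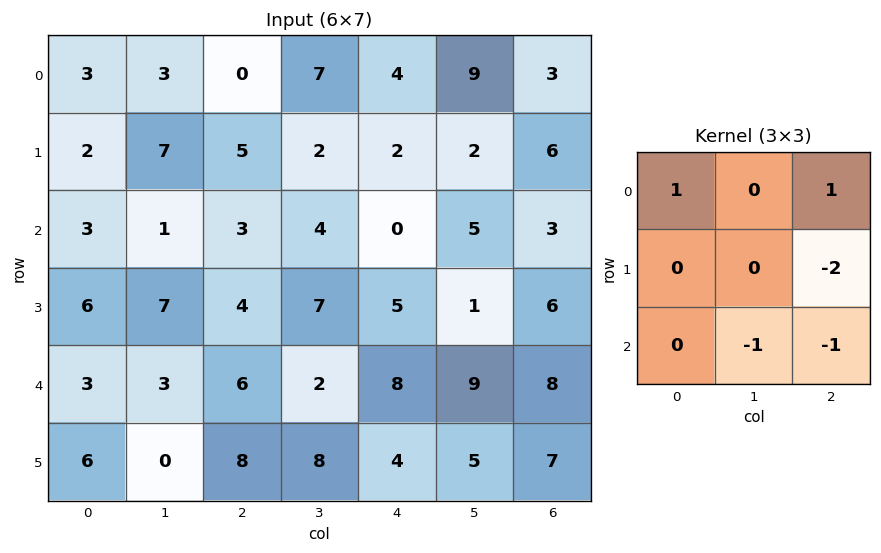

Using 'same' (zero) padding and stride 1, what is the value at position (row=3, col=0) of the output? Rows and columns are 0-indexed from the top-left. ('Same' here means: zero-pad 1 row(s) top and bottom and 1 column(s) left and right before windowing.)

The receptive field on the zero-padded input at this output position is [0 3 1 / 0 6 7 / 0 3 3]. Elementwise product with the kernel and sum: 0·1 + 1·1 + 7·-2 + 3·-1 + 3·-1.

-19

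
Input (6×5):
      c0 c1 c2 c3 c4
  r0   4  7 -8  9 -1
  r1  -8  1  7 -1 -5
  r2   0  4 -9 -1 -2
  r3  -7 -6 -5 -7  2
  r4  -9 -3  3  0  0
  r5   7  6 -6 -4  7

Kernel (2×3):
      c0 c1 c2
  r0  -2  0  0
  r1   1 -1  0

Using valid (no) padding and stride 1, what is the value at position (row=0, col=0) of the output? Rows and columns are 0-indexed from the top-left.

-17

The receptive field on the input at this output position is [4 7 -8 / -8 1 7]. Elementwise product with the kernel and sum: 4·-2 + -8·1 + 1·-1.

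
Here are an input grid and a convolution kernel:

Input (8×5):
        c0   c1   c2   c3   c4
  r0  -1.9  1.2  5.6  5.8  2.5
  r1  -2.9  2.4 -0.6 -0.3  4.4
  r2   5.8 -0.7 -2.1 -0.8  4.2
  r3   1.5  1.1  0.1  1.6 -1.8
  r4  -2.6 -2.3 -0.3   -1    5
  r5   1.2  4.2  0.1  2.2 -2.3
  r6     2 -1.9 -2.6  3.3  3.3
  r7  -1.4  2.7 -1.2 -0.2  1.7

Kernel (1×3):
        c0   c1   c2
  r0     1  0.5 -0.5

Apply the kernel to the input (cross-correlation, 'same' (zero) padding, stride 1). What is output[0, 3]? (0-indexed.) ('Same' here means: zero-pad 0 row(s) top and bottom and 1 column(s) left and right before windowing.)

The receptive field on the zero-padded input at this output position is [5.6 5.8 2.5]. Elementwise product with the kernel and sum: 5.6·1 + 5.8·0.5 + 2.5·-0.5.

7.25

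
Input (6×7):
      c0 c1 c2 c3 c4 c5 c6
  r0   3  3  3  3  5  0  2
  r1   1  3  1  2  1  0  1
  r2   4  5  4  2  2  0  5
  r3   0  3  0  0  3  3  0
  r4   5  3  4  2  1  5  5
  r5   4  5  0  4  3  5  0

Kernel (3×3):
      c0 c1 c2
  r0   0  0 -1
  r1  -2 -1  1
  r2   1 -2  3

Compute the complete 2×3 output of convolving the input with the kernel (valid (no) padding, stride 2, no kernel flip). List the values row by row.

-1 -2 14
4 4 -8

Output[0,0]: The receptive field on the input at this output position is [3 3 3 / 1 3 1 / 4 5 4]. Elementwise product with the kernel and sum: 3·-1 + 1·-2 + 3·-1 + 1·1 + 4·1 + 5·-2 + 4·3.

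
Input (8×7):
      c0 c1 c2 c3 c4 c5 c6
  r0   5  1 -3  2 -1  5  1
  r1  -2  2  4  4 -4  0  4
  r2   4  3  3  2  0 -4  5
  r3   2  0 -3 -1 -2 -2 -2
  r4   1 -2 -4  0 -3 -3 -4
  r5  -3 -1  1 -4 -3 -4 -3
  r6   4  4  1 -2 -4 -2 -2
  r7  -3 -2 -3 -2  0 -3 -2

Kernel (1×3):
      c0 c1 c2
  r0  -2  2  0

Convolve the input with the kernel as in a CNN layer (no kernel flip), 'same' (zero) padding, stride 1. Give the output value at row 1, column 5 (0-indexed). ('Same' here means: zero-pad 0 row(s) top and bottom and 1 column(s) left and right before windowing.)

8

The receptive field on the zero-padded input at this output position is [-4 0 4]. Elementwise product with the kernel and sum: -4·-2 + 0·2.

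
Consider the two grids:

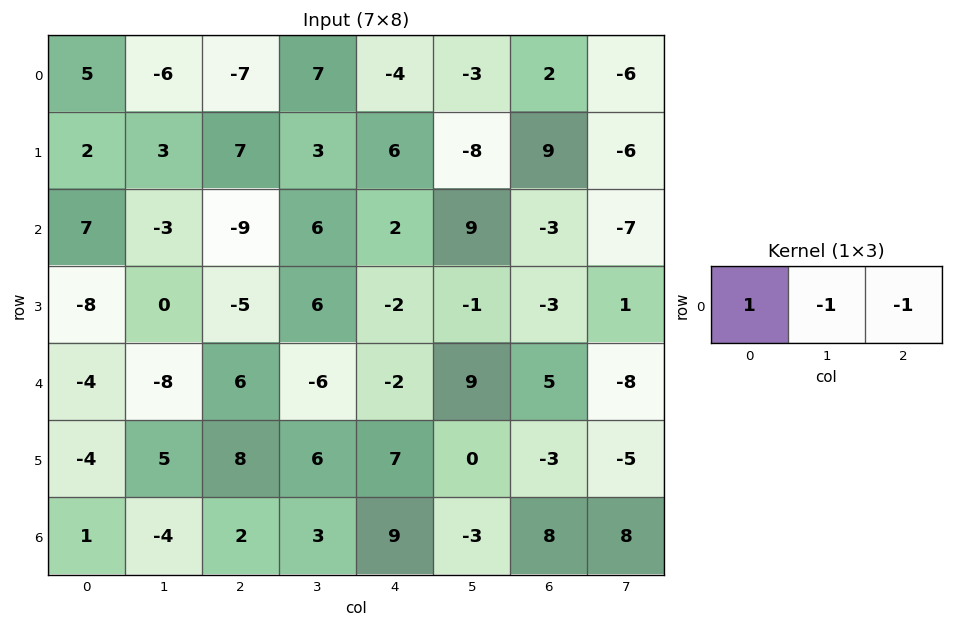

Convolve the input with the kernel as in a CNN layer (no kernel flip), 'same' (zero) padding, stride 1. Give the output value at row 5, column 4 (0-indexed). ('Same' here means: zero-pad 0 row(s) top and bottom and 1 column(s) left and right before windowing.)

The receptive field on the zero-padded input at this output position is [6 7 0]. Elementwise product with the kernel and sum: 6·1 + 7·-1 + 0·-1.

-1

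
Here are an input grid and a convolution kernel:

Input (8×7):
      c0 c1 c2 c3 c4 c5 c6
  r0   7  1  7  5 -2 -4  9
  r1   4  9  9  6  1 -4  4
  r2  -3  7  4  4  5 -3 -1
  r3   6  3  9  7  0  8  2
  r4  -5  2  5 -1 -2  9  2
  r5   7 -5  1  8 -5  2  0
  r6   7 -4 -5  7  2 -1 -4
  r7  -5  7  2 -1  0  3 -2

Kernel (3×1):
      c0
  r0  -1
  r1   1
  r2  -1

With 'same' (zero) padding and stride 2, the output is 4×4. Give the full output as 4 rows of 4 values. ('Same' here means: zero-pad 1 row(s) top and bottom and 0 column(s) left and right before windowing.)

3 -2 -3 5
-13 -14 4 -7
-18 -5 3 0
5 -8 7 -2

Output[0,0]: The receptive field on the zero-padded input at this output position is [0 / 7 / 4]. Elementwise product with the kernel and sum: 0·-1 + 7·1 + 4·-1.
Output[0,1]: The receptive field on the zero-padded input at this output position is [0 / 7 / 9]. Elementwise product with the kernel and sum: 0·-1 + 7·1 + 9·-1.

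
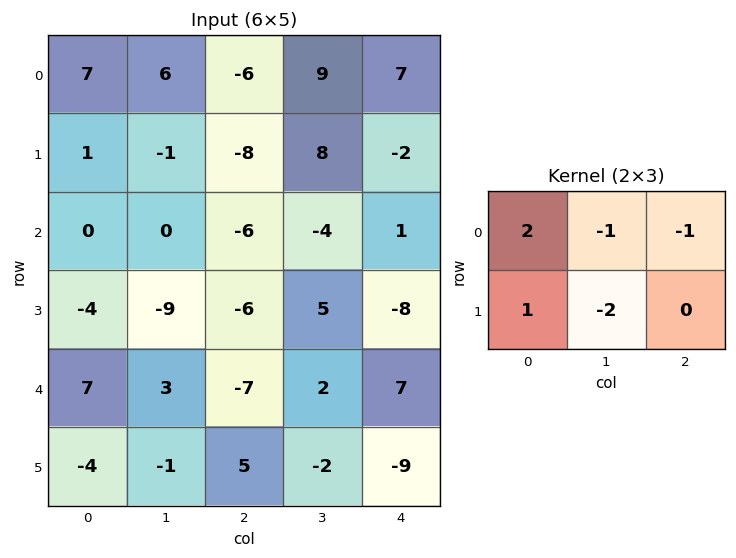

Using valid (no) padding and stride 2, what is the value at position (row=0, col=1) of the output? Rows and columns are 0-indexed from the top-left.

The receptive field on the input at this output position is [-6 9 7 / -8 8 -2]. Elementwise product with the kernel and sum: -6·2 + 9·-1 + 7·-1 + -8·1 + 8·-2.

-52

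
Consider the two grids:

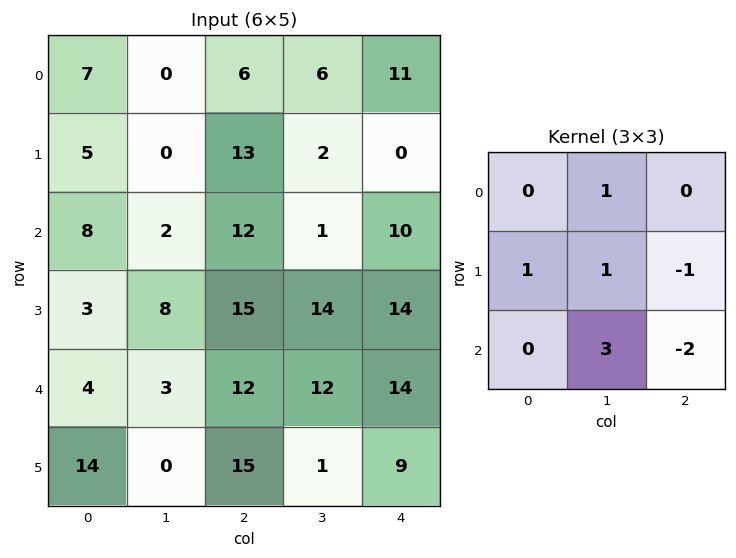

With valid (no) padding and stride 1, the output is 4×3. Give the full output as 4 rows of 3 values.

Output[0,0]: The receptive field on the input at this output position is [7 0 6 / 5 0 13 / 8 2 12]. Elementwise product with the kernel and sum: 0·1 + 5·1 + 0·1 + 13·-1 + 2·3 + 12·-2.

-26 51 4
-8 43 19
-17 33 24
-27 61 9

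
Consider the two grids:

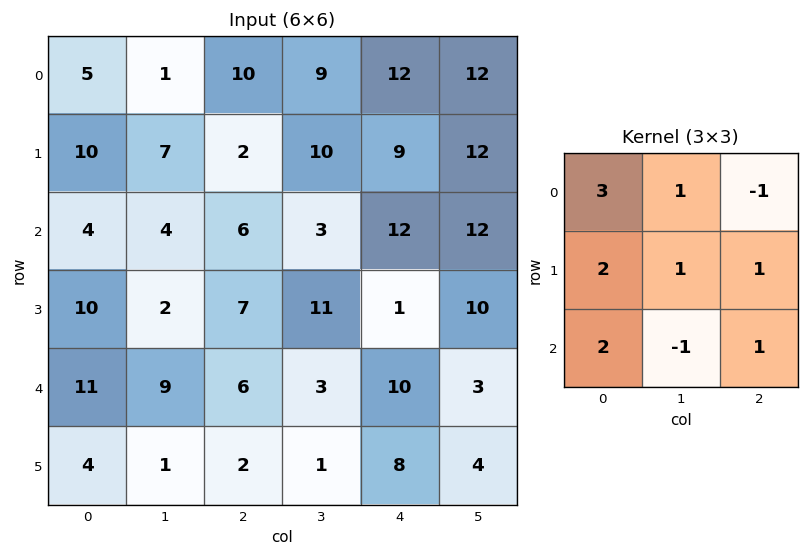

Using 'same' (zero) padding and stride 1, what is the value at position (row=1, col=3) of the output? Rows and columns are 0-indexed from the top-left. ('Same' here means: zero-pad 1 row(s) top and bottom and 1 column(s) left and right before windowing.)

The receptive field on the zero-padded input at this output position is [10 9 12 / 2 10 9 / 6 3 12]. Elementwise product with the kernel and sum: 10·3 + 9·1 + 12·-1 + 2·2 + 10·1 + 9·1 + 6·2 + 3·-1 + 12·1.

71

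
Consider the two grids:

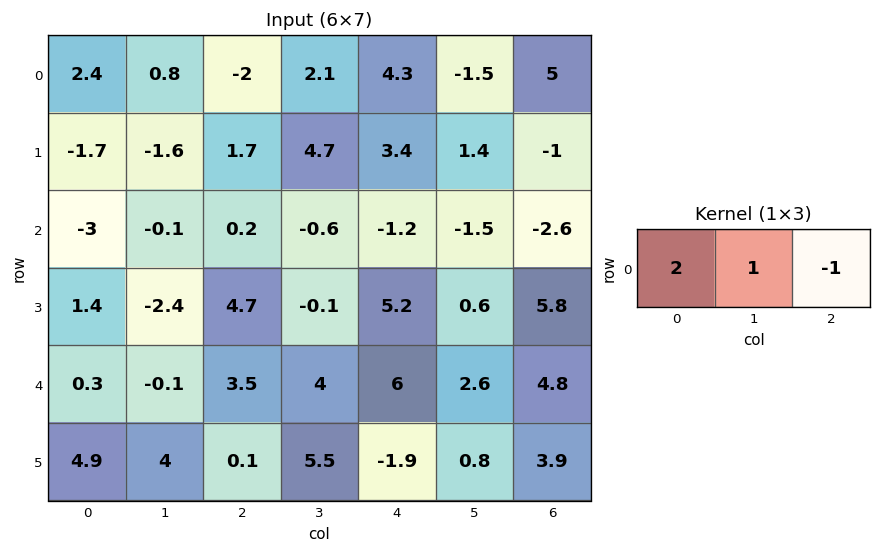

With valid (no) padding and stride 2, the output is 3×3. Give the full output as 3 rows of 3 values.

Output[0,0]: The receptive field on the input at this output position is [2.4 0.8 -2]. Elementwise product with the kernel and sum: 2.4·2 + 0.8·1 + -2·-1.

7.6 -6.2 2.1
-6.3 1 -1.3
-3 5 9.8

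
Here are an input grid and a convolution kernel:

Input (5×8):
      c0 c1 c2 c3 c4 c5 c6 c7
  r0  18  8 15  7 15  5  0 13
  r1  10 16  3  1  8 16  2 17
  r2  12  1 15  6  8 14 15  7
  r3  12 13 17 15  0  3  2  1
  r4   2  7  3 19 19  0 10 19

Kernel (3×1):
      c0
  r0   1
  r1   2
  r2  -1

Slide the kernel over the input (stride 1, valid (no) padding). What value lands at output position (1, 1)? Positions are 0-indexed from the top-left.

5

The receptive field on the input at this output position is [16 / 1 / 13]. Elementwise product with the kernel and sum: 16·1 + 1·2 + 13·-1.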